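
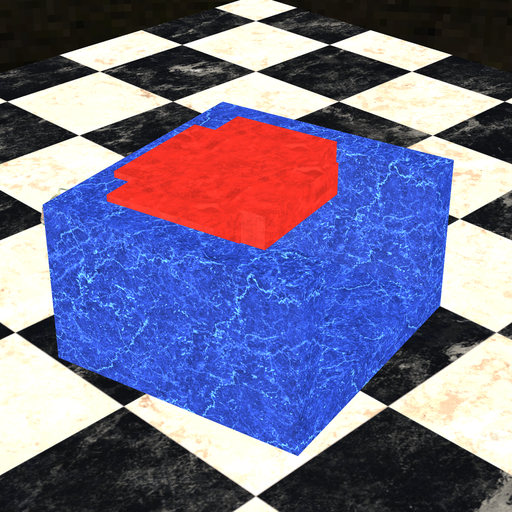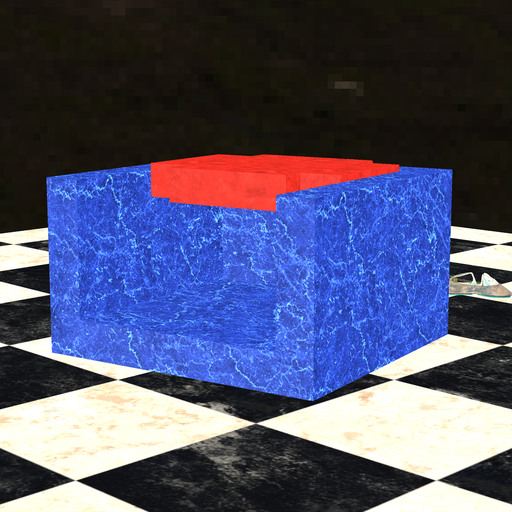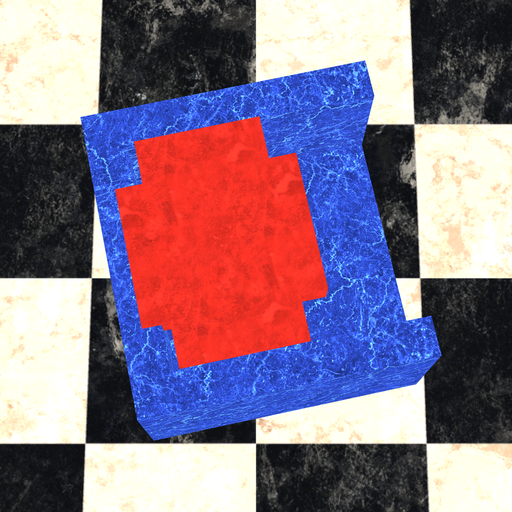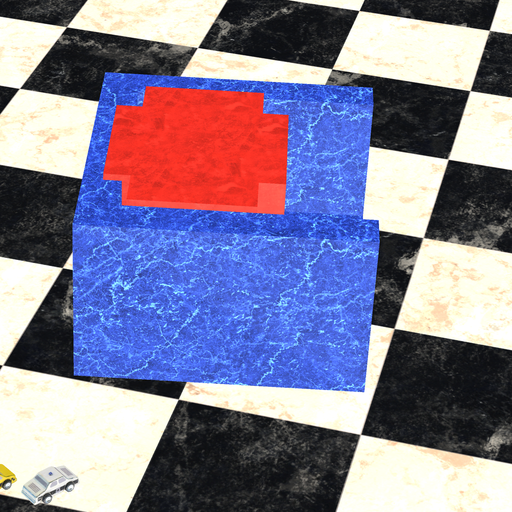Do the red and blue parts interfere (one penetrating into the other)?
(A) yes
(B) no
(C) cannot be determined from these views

(A) yes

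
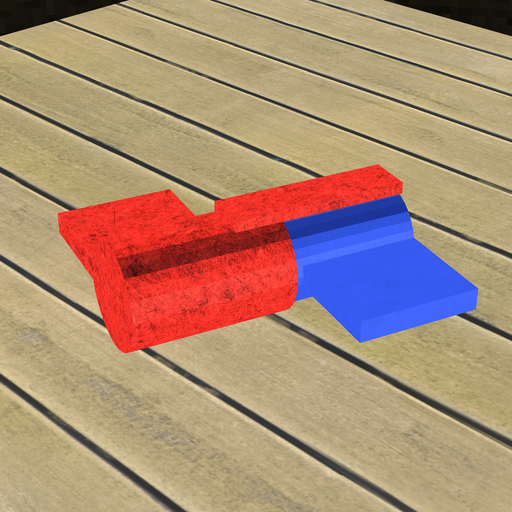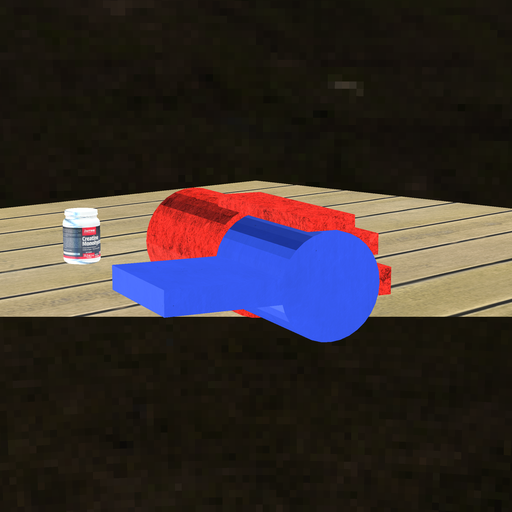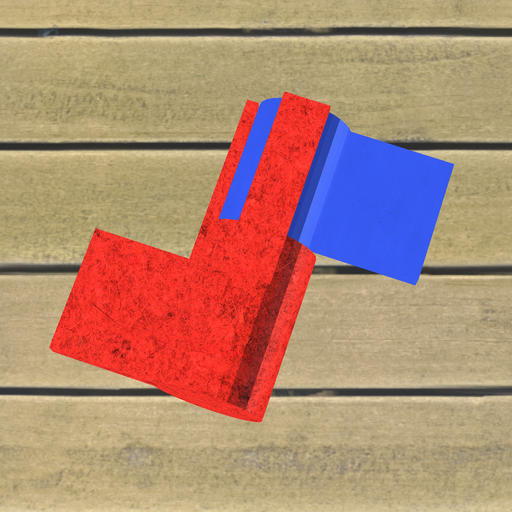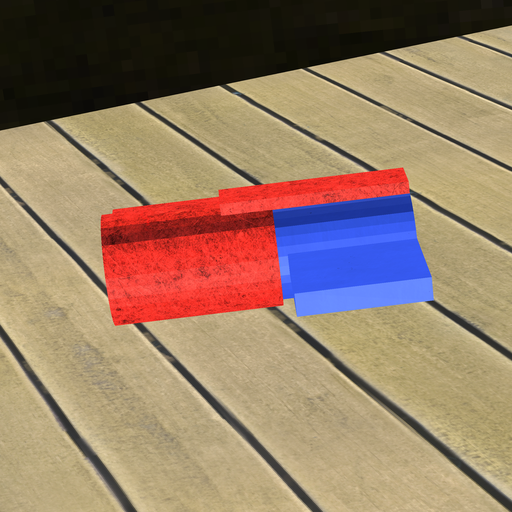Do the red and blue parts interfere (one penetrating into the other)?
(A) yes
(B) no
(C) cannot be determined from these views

(A) yes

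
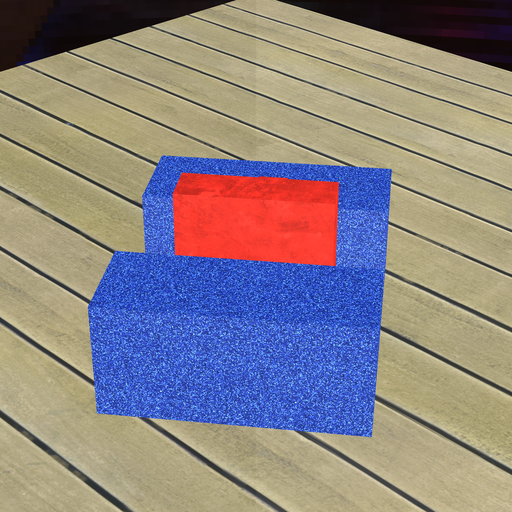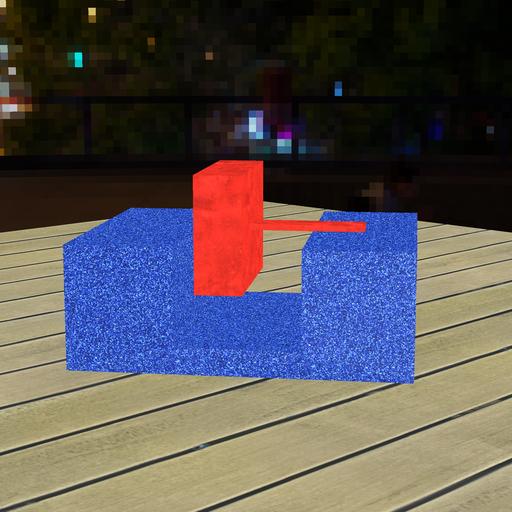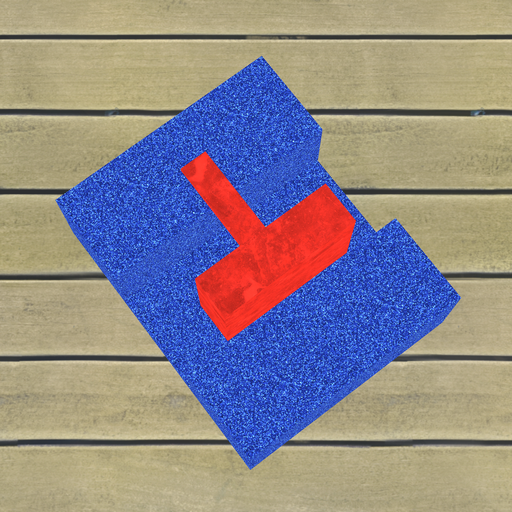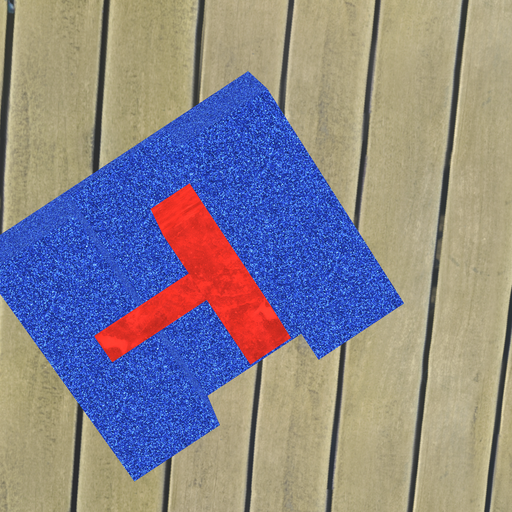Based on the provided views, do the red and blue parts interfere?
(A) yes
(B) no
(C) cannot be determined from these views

(B) no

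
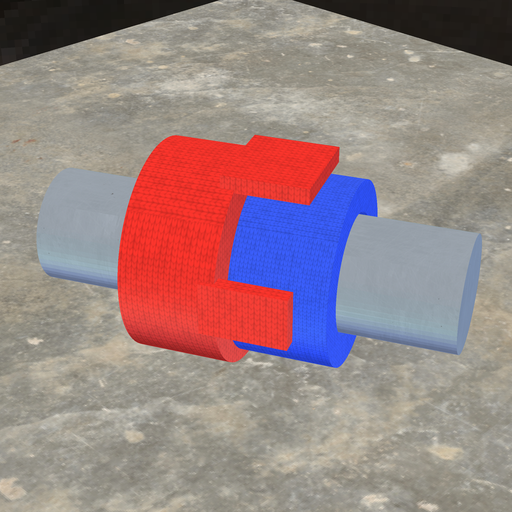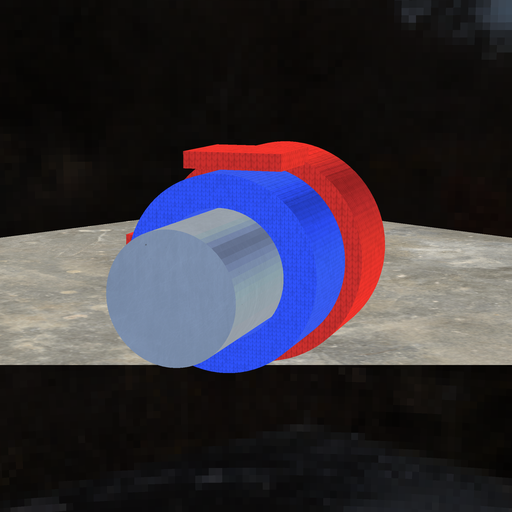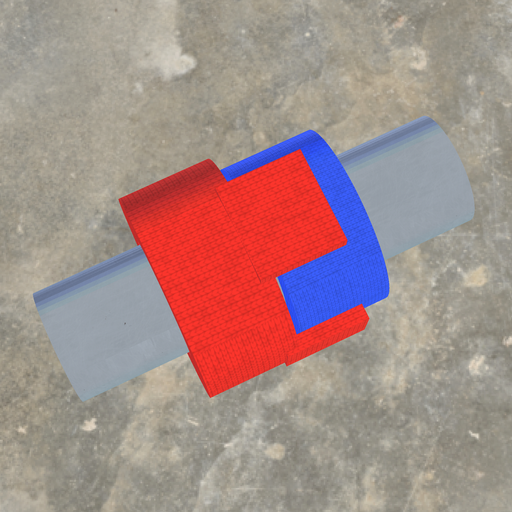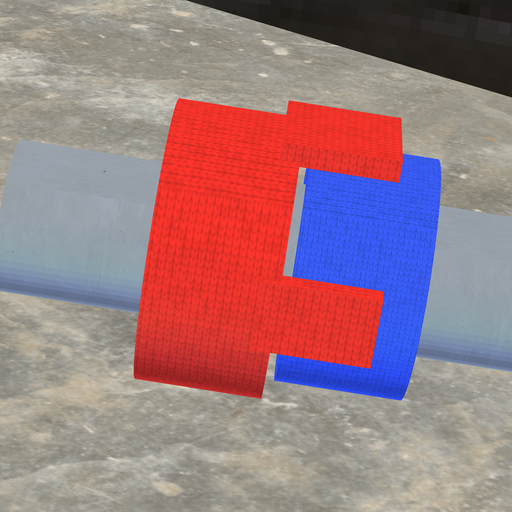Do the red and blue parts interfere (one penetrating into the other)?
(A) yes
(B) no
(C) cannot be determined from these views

(B) no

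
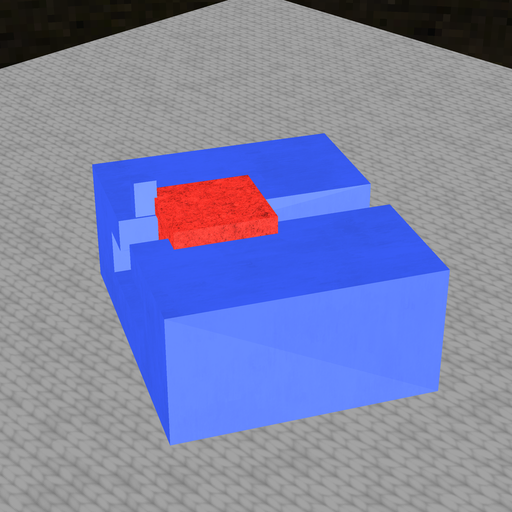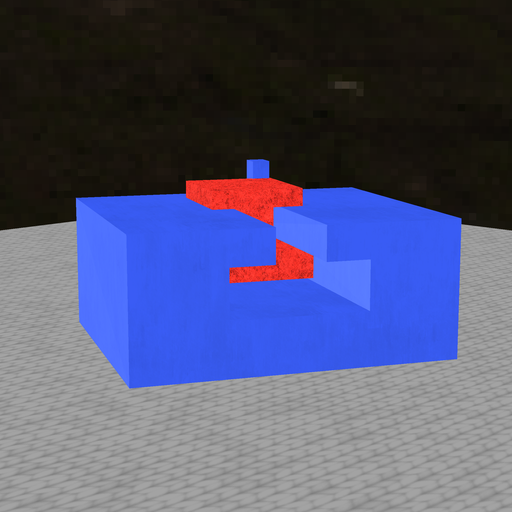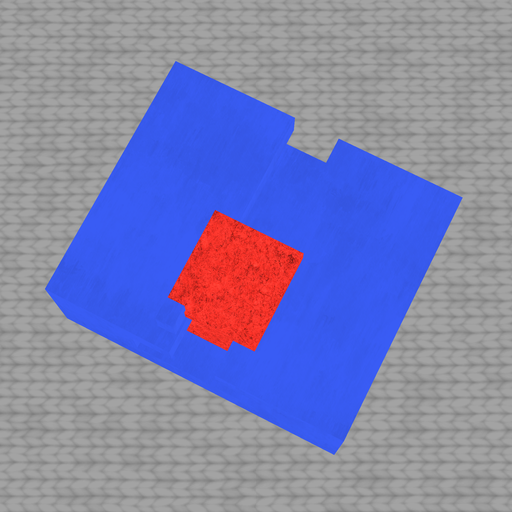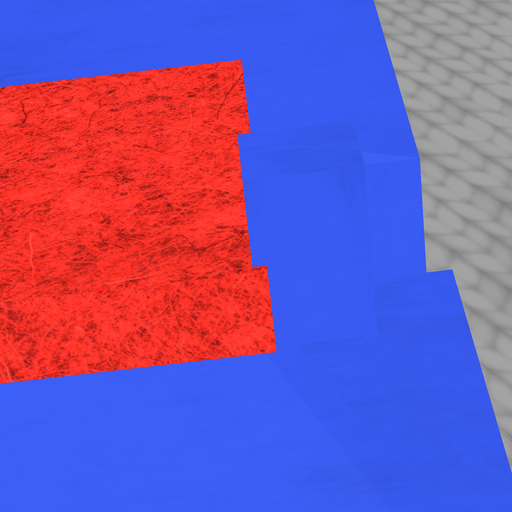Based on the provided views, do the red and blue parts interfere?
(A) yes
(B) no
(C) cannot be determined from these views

(A) yes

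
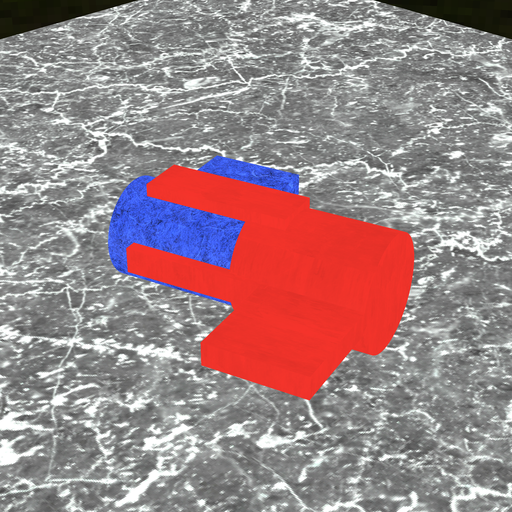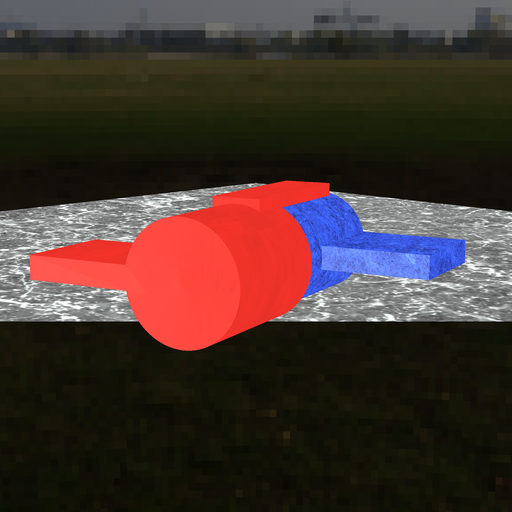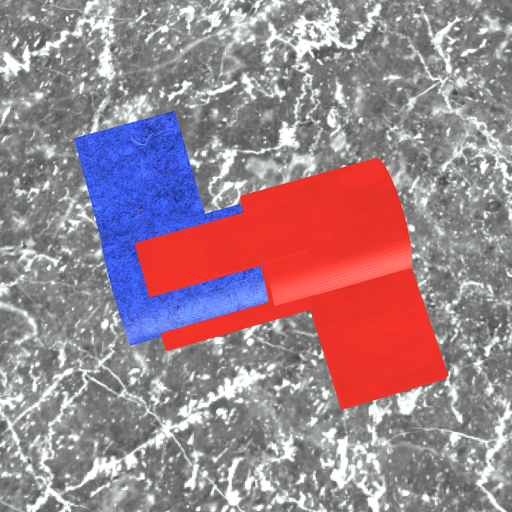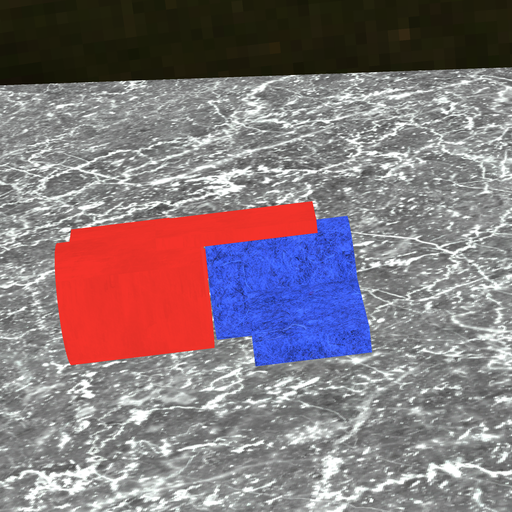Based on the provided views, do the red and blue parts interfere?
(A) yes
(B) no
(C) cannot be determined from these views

(B) no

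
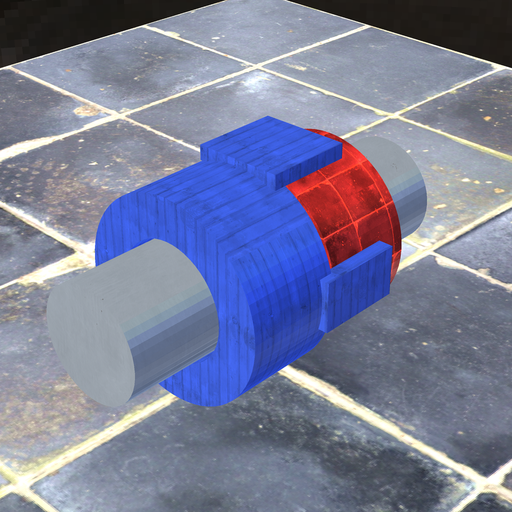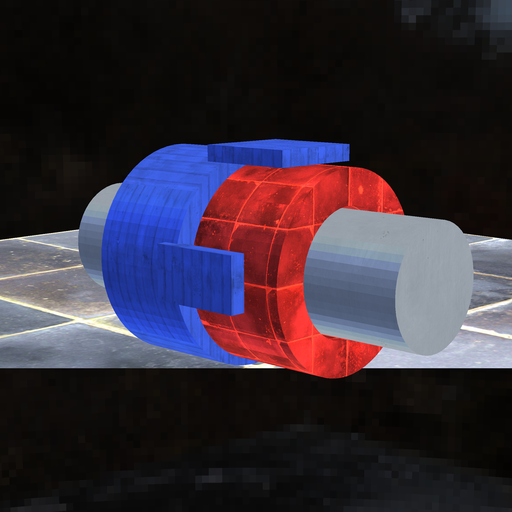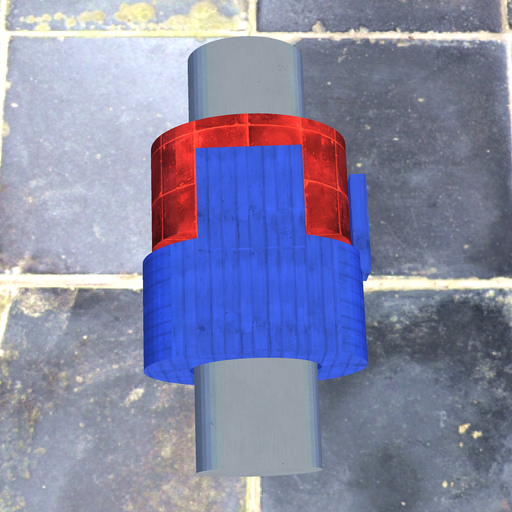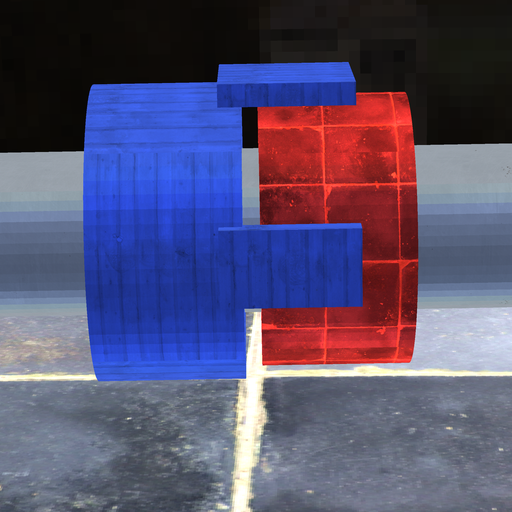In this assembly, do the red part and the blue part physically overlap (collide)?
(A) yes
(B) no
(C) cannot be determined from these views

(B) no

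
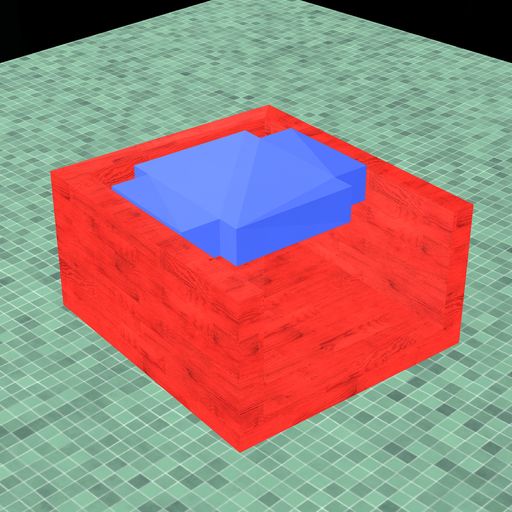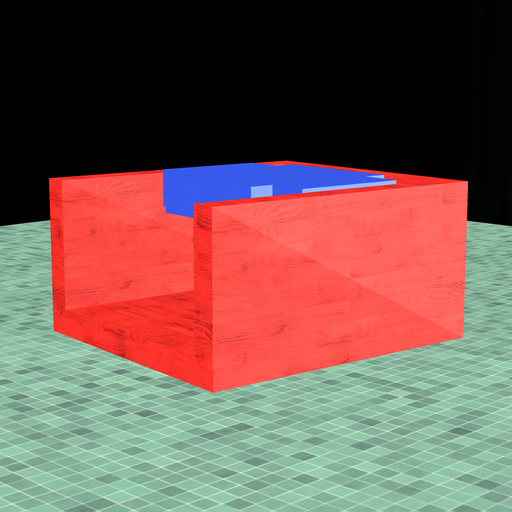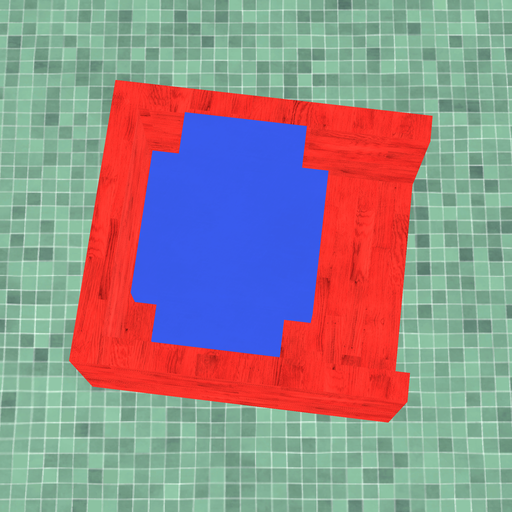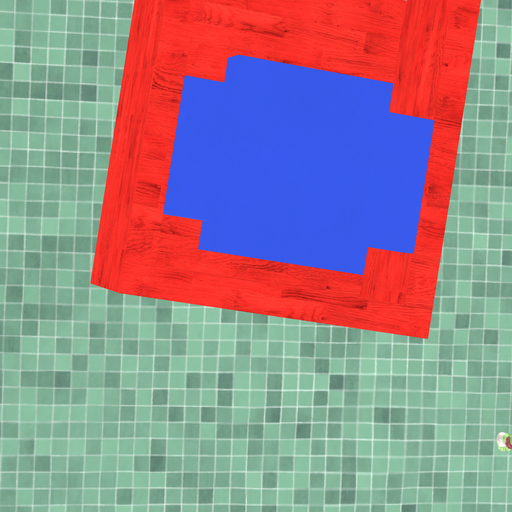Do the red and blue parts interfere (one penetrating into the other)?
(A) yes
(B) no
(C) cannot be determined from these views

(B) no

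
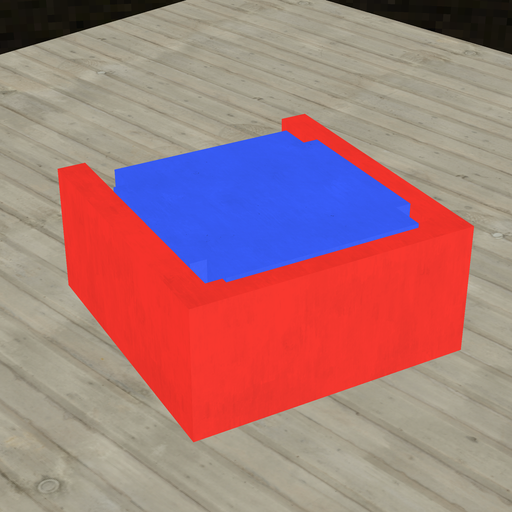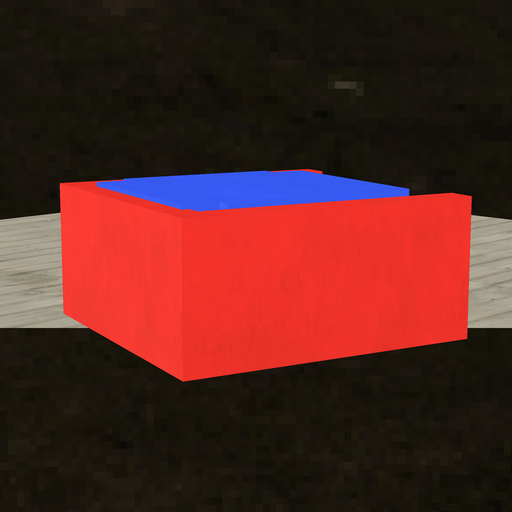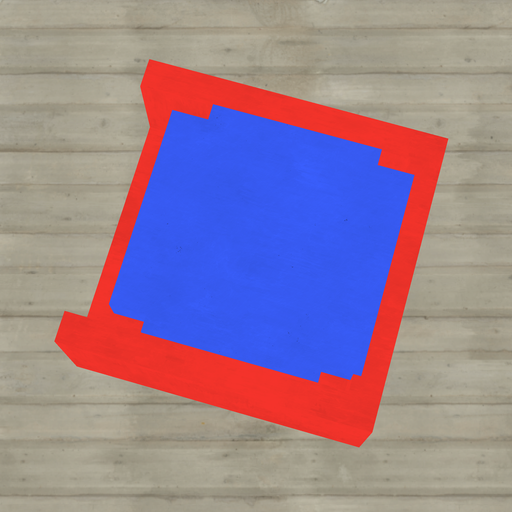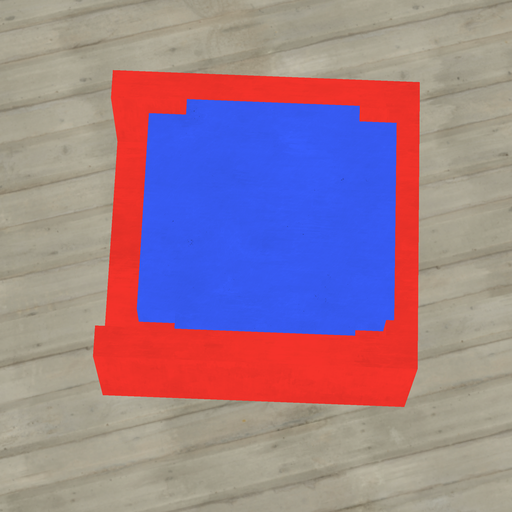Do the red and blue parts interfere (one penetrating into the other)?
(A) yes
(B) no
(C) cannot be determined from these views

(A) yes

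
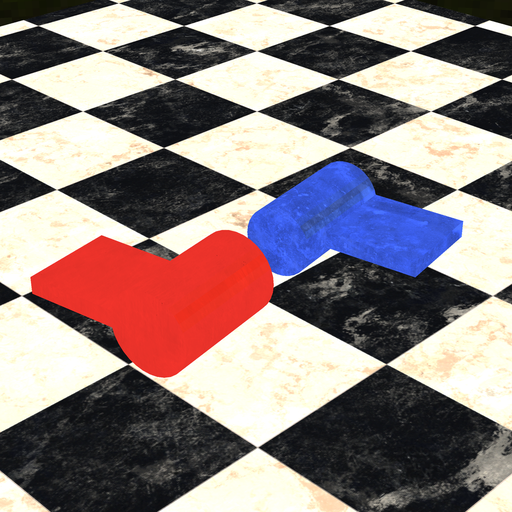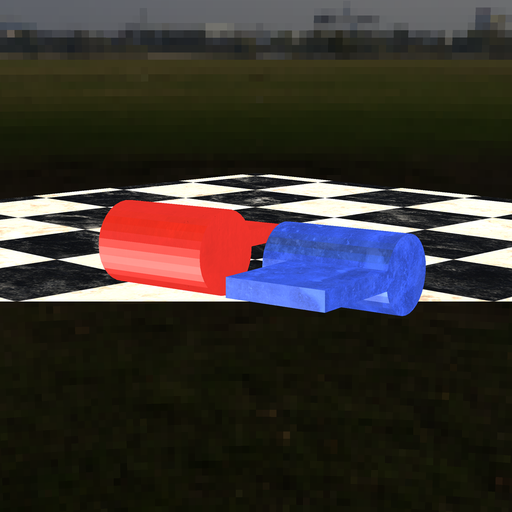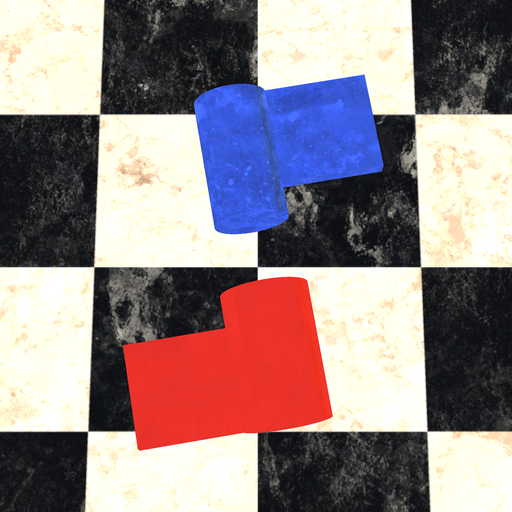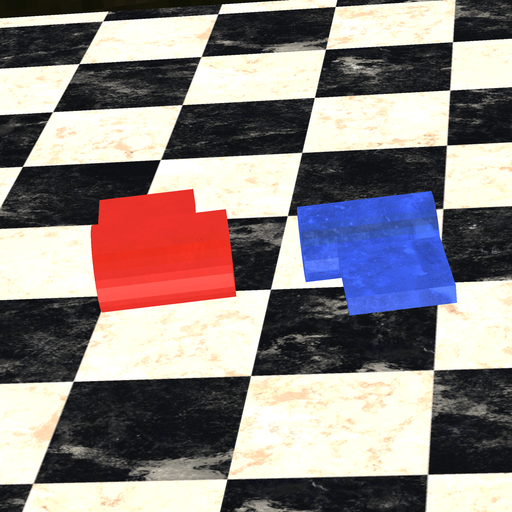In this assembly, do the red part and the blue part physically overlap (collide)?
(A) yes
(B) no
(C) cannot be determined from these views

(B) no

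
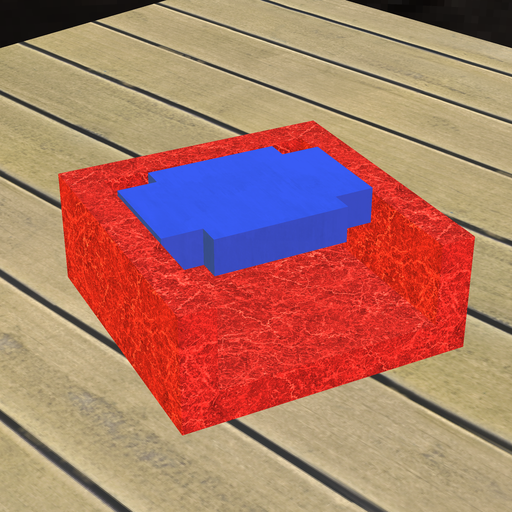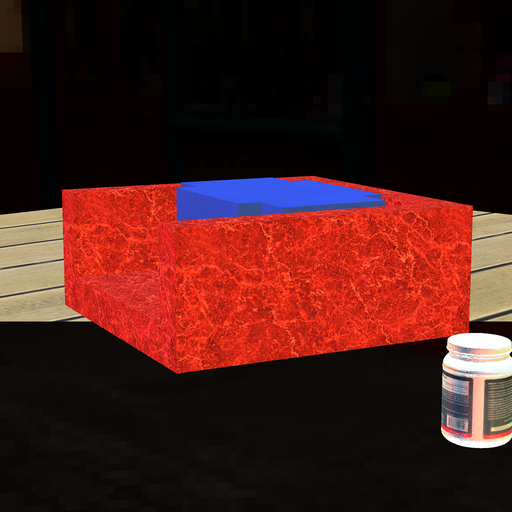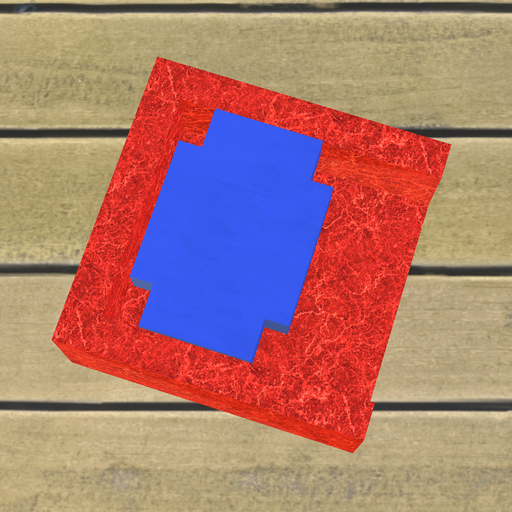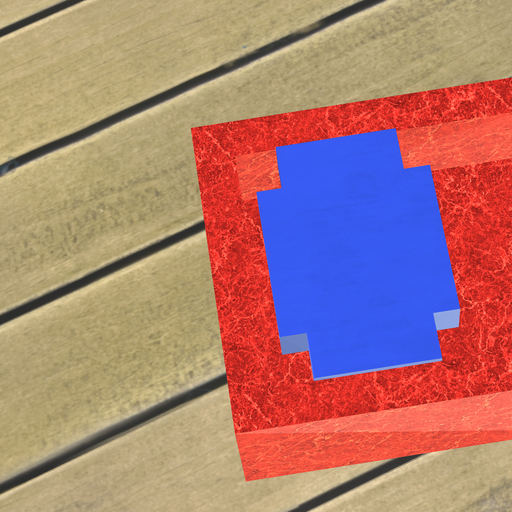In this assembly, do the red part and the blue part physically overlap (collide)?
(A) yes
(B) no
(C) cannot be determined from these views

(B) no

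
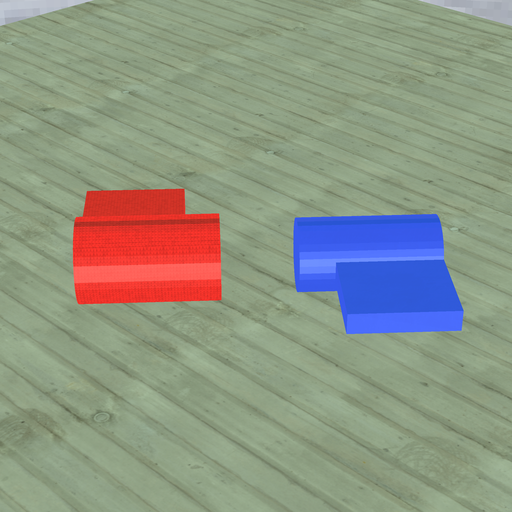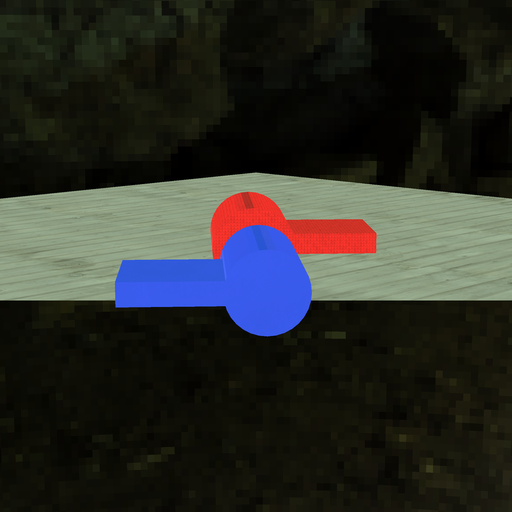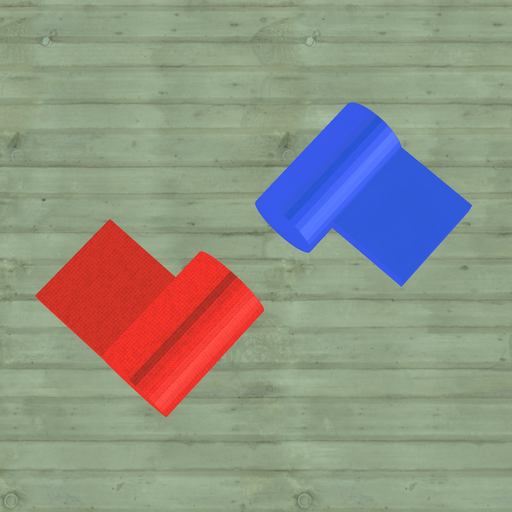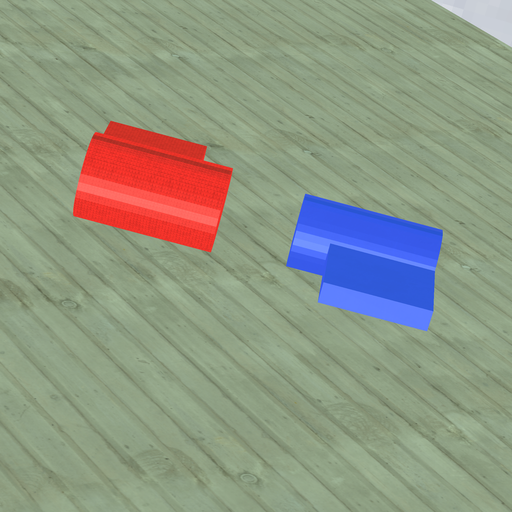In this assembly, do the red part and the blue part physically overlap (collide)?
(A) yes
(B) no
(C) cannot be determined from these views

(B) no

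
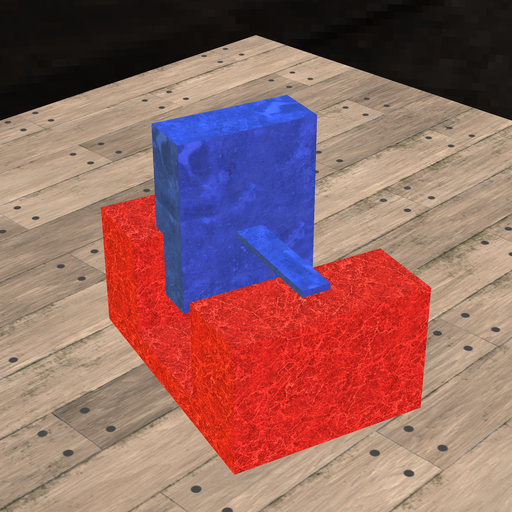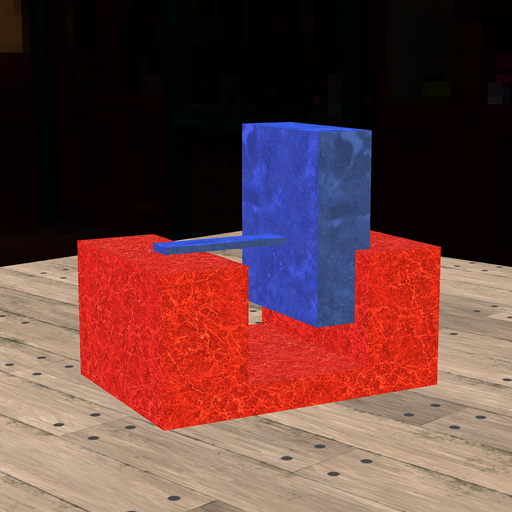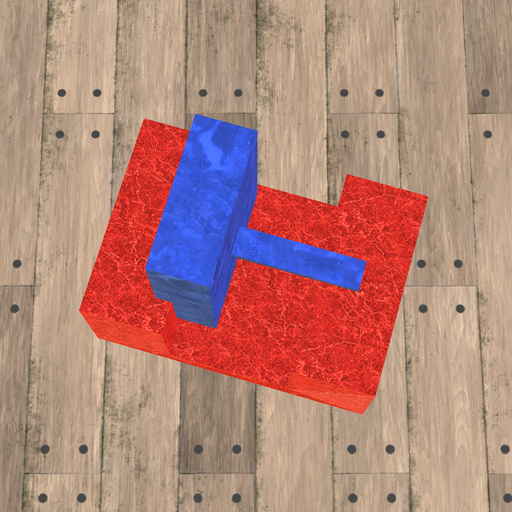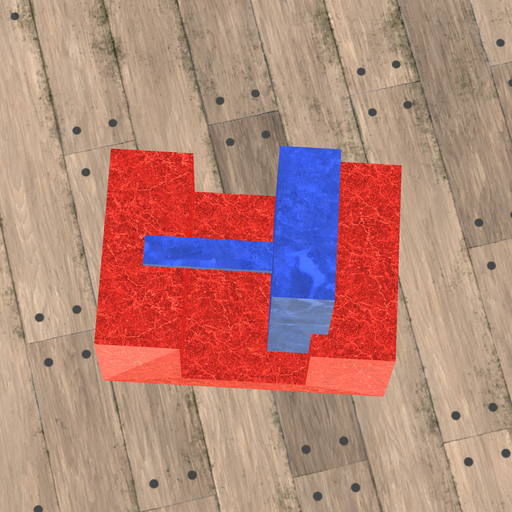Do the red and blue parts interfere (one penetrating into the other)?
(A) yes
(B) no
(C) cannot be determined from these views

(A) yes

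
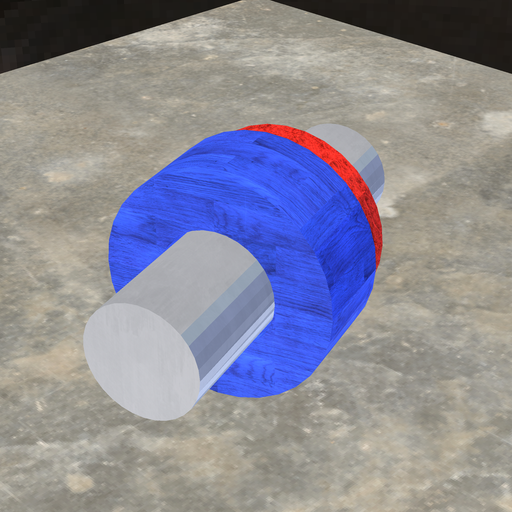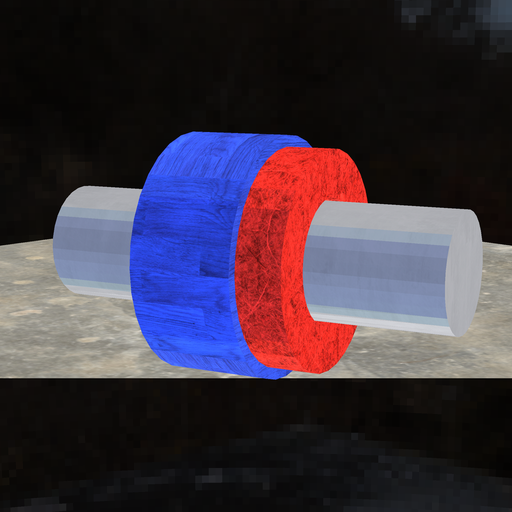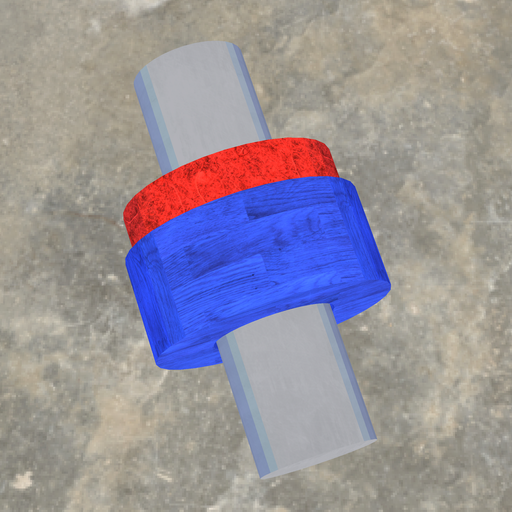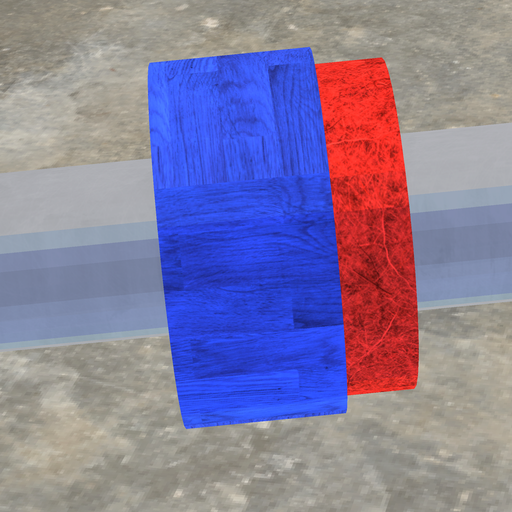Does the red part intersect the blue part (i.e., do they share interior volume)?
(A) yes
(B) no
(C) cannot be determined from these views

(A) yes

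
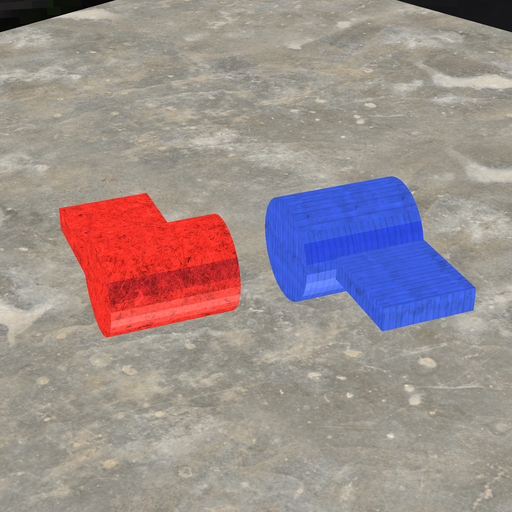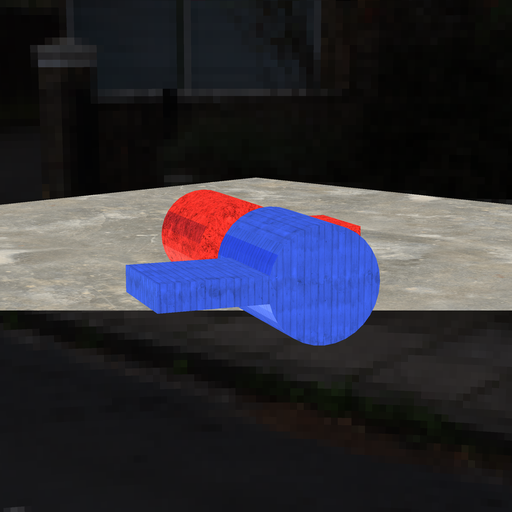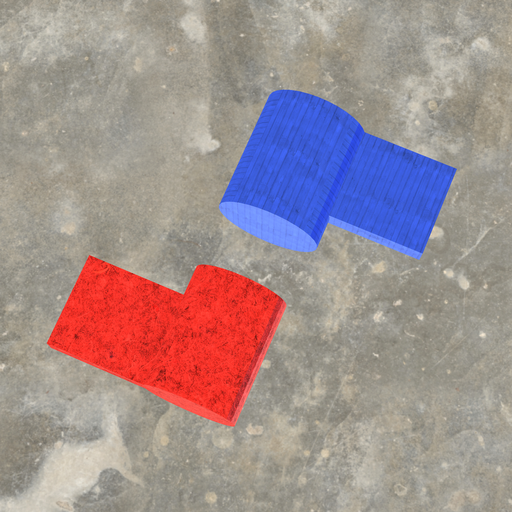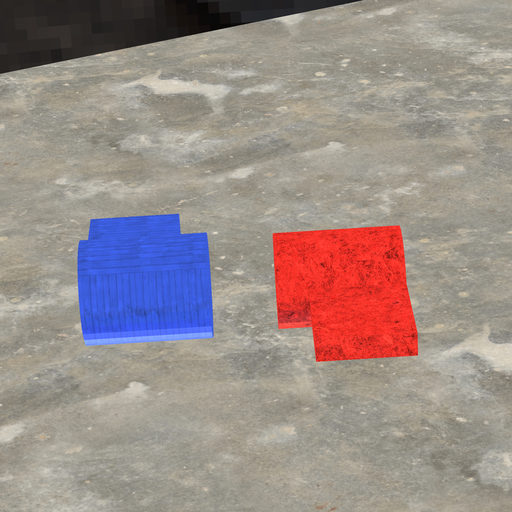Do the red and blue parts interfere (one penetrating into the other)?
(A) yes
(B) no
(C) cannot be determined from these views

(B) no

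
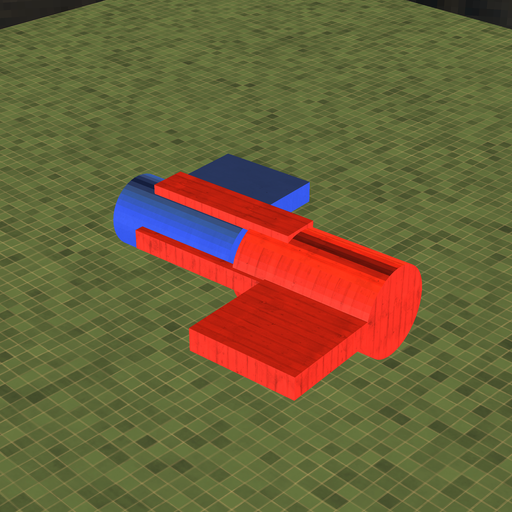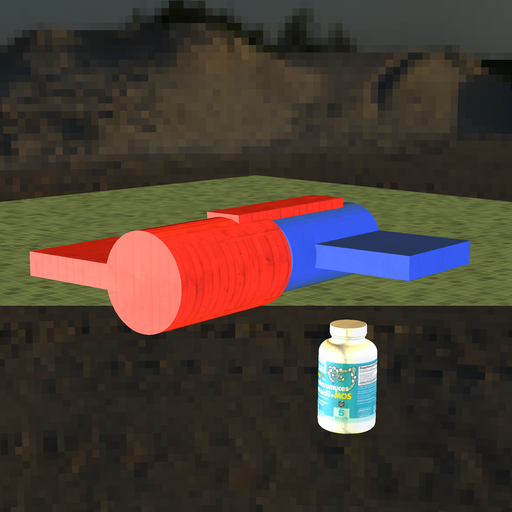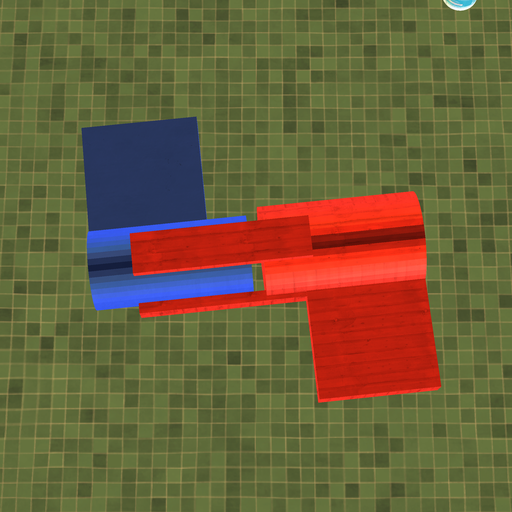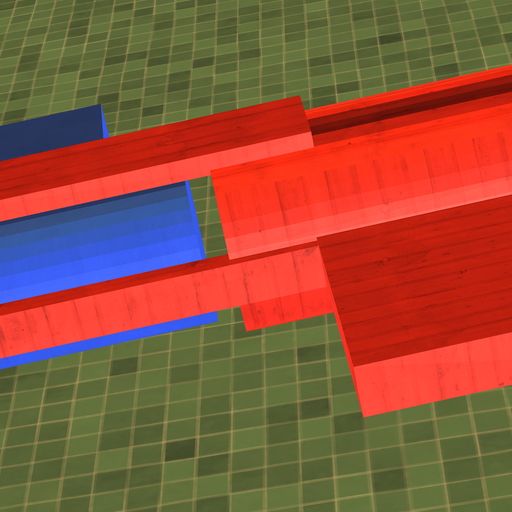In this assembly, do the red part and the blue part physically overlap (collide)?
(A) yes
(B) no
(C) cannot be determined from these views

(B) no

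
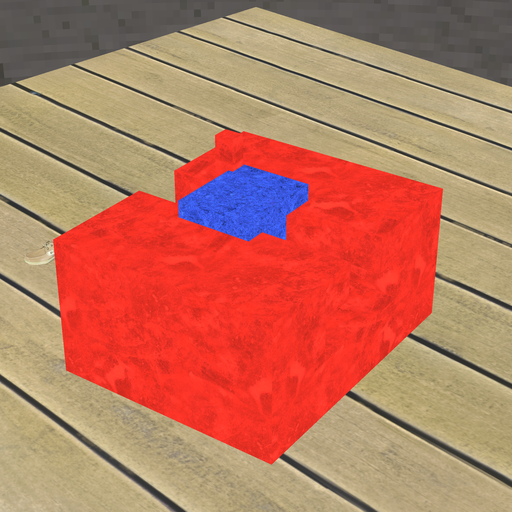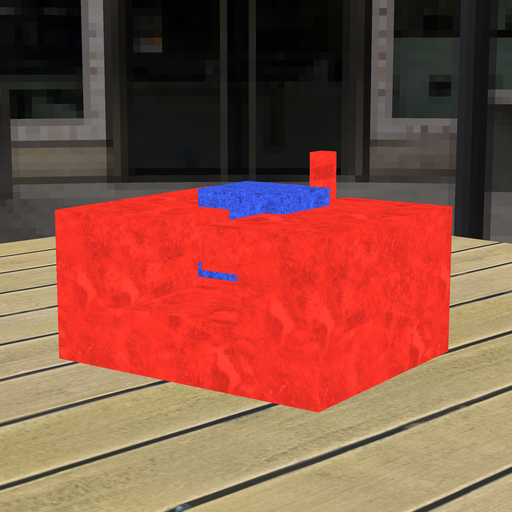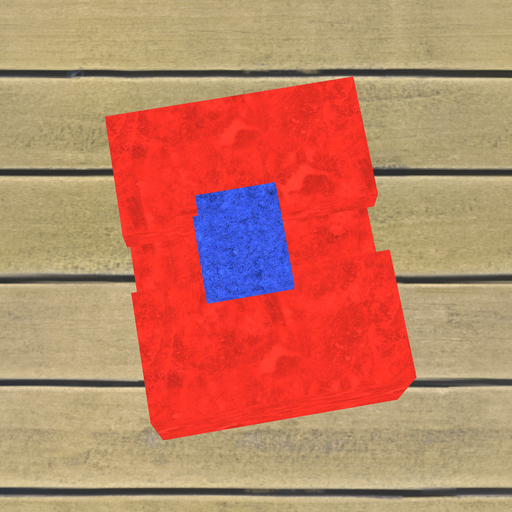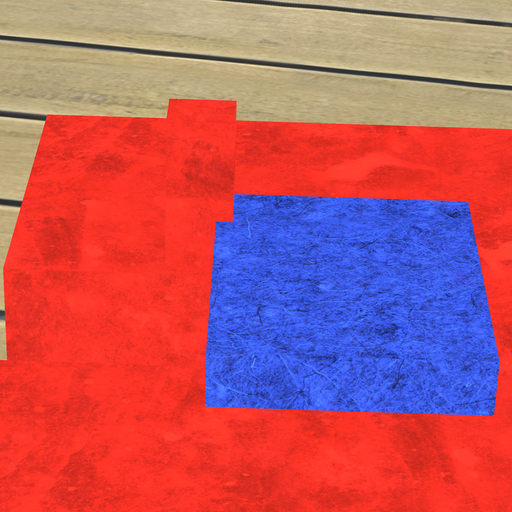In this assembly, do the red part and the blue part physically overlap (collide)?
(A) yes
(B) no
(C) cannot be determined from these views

(A) yes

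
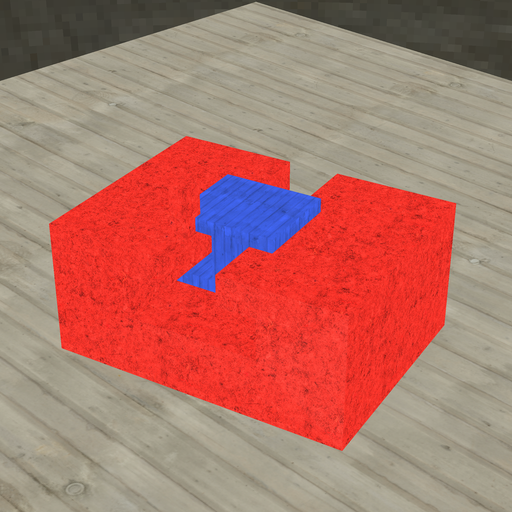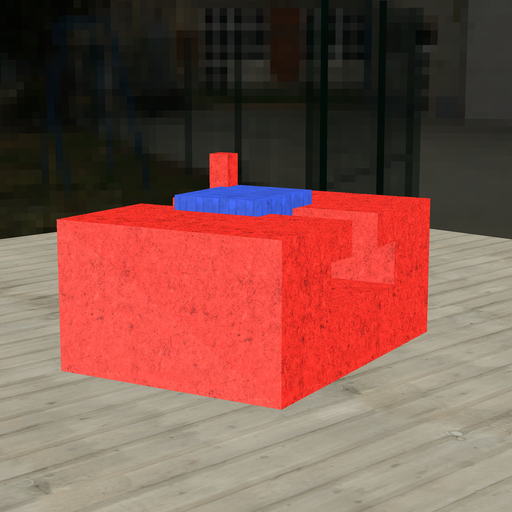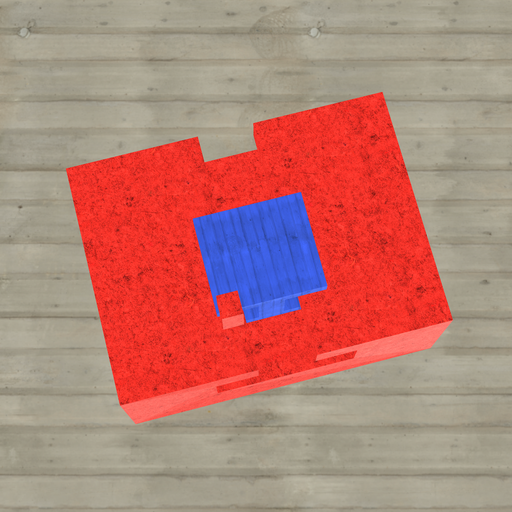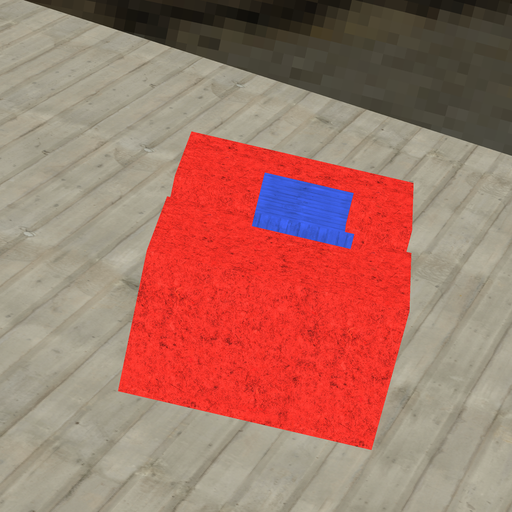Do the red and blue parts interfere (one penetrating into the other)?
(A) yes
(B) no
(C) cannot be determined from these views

(A) yes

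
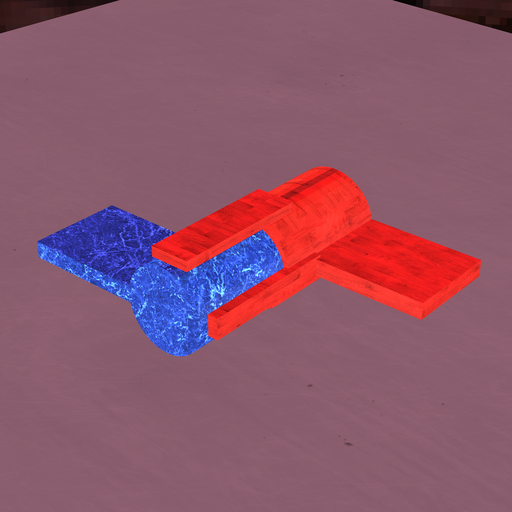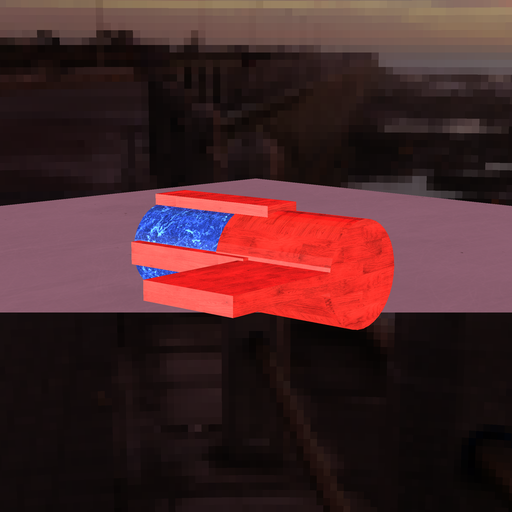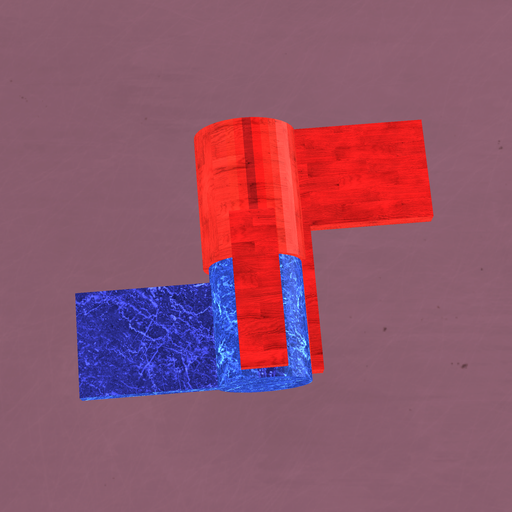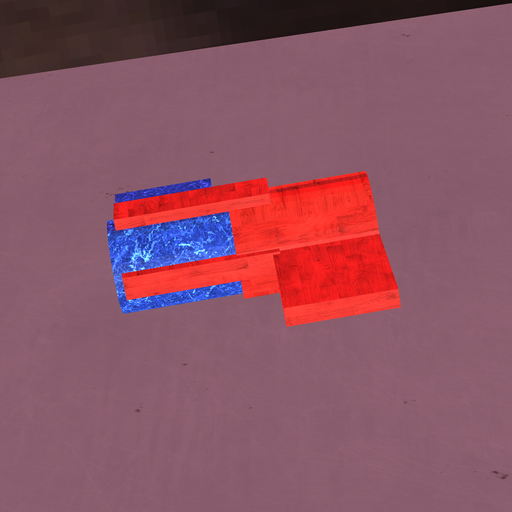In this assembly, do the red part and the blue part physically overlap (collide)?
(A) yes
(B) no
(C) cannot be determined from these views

(A) yes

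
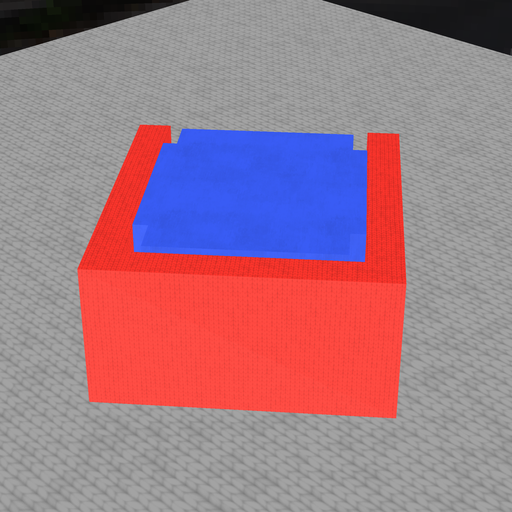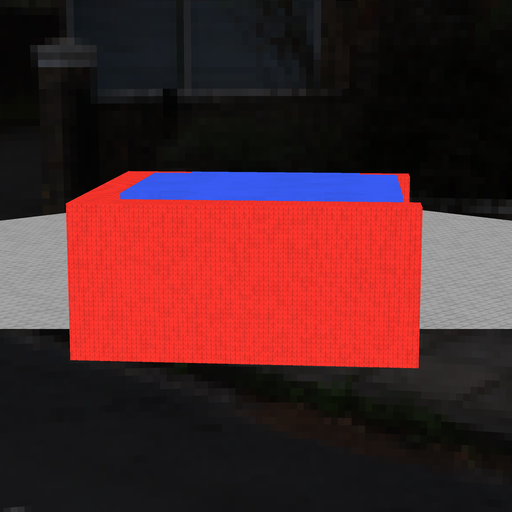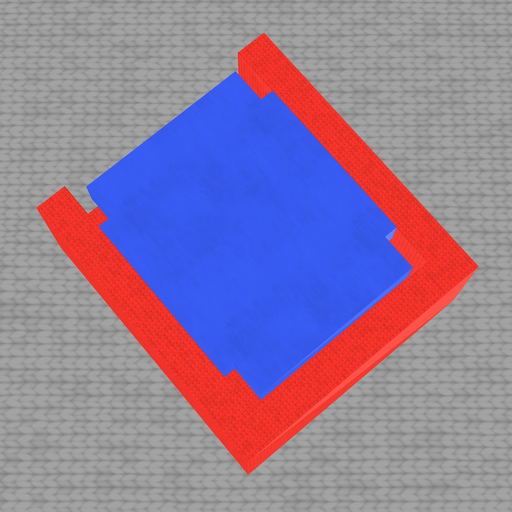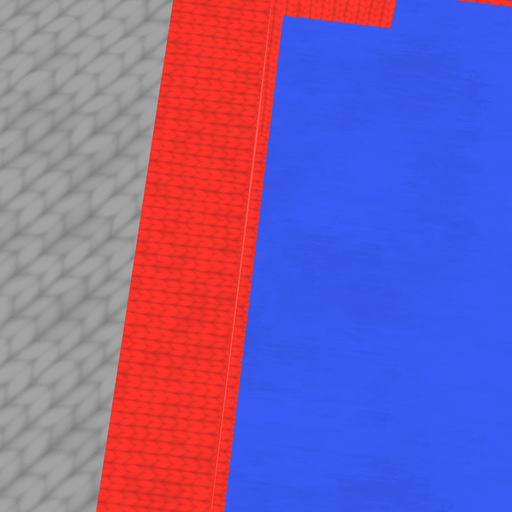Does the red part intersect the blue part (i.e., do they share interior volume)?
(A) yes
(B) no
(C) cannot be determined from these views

(B) no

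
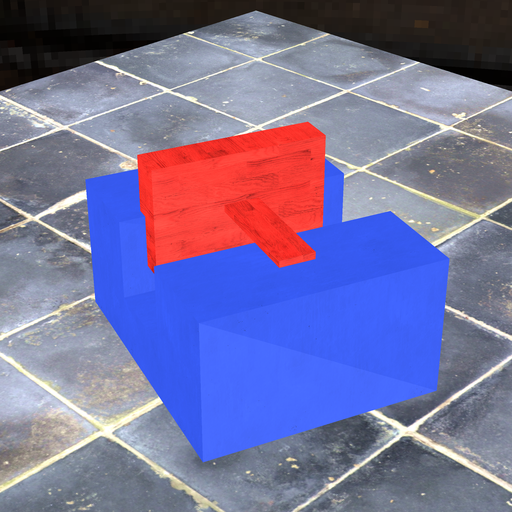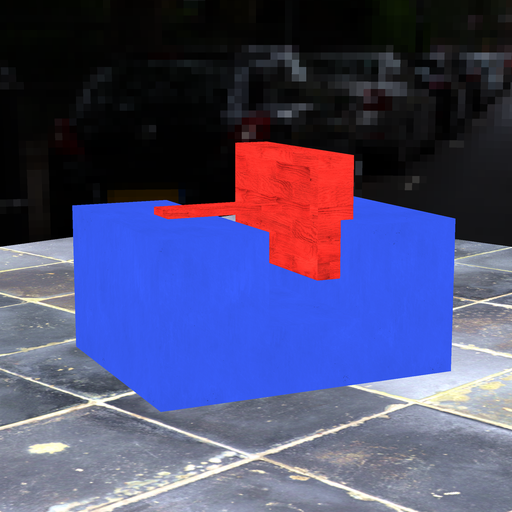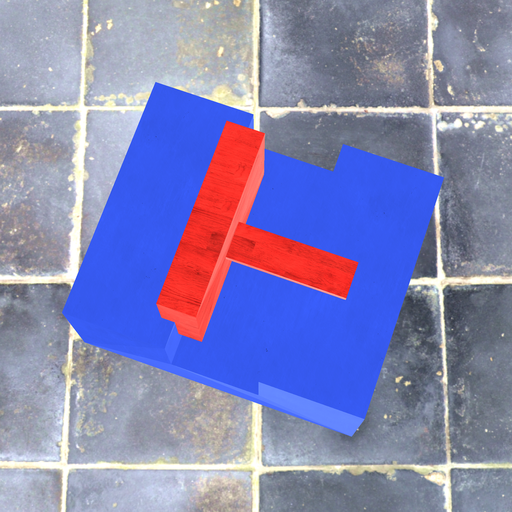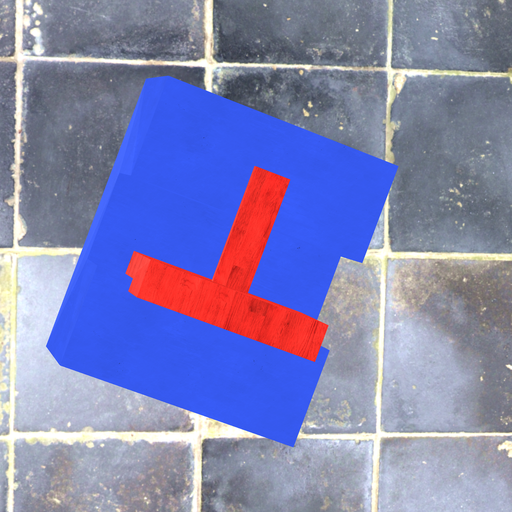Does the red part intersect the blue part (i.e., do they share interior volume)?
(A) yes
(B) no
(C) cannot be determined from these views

(A) yes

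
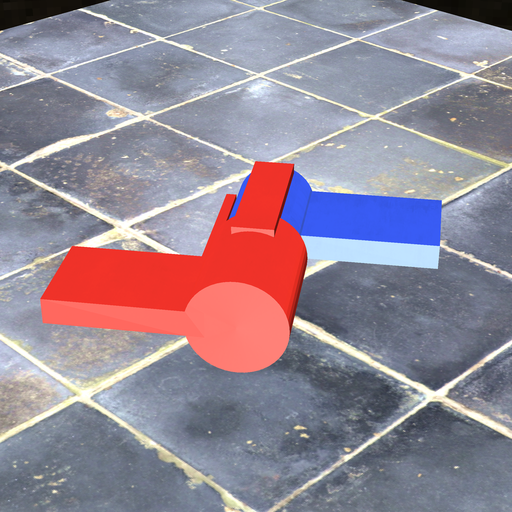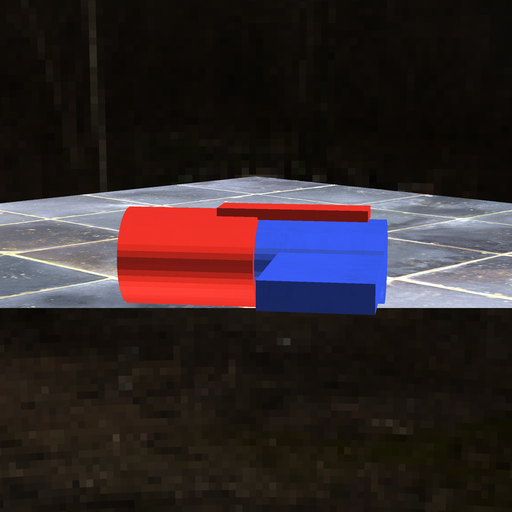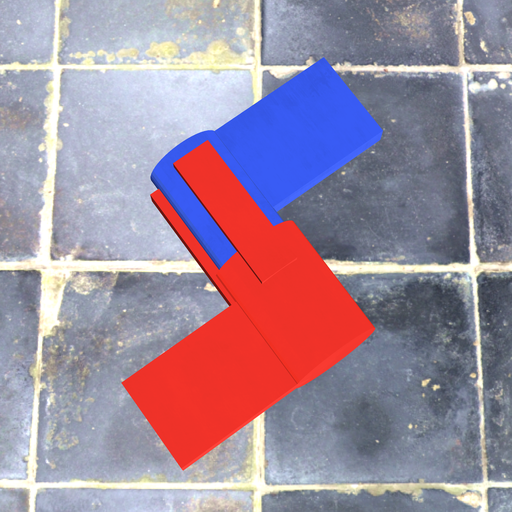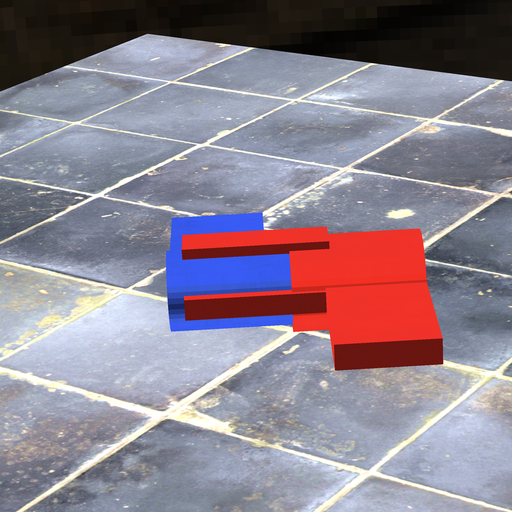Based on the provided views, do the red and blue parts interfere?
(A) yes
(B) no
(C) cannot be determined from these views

(A) yes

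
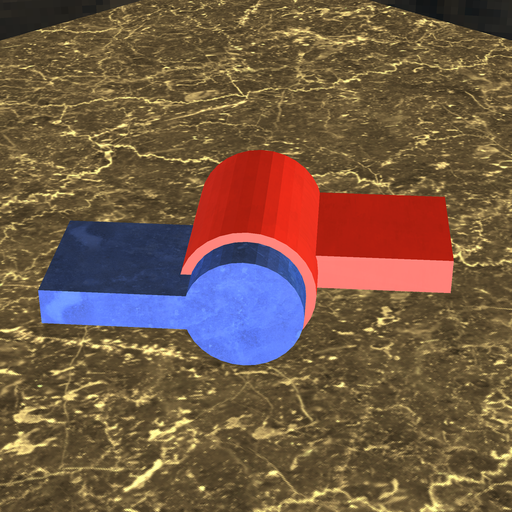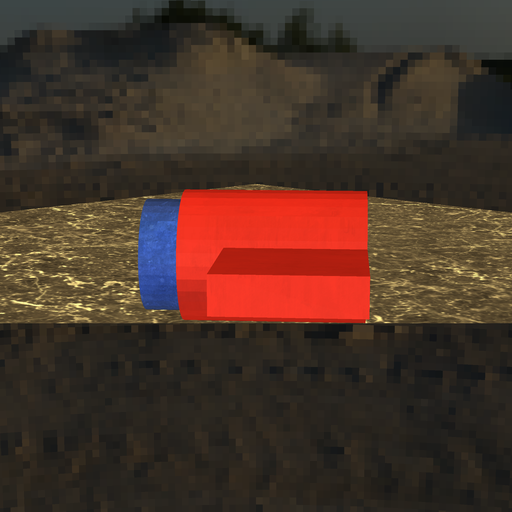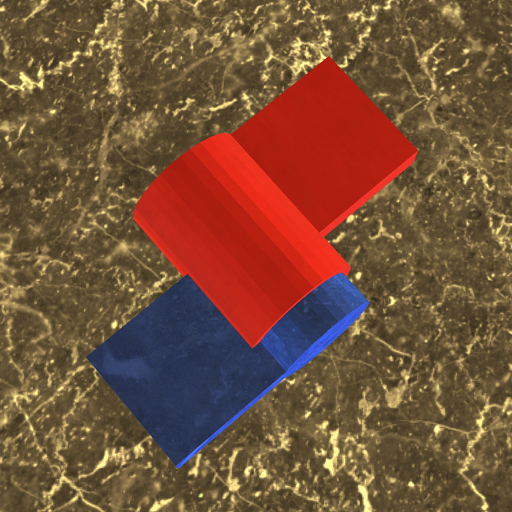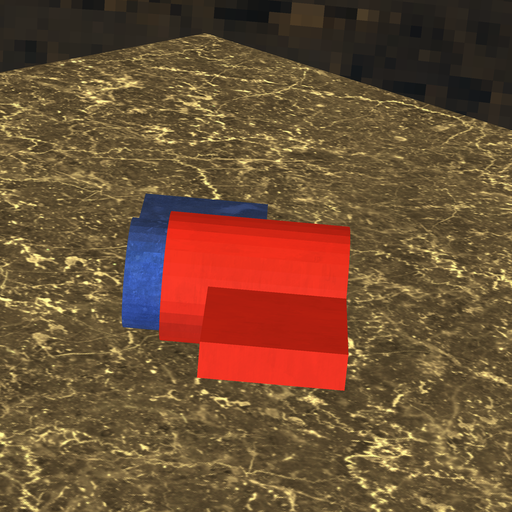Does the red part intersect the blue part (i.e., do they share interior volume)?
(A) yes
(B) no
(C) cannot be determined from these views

(A) yes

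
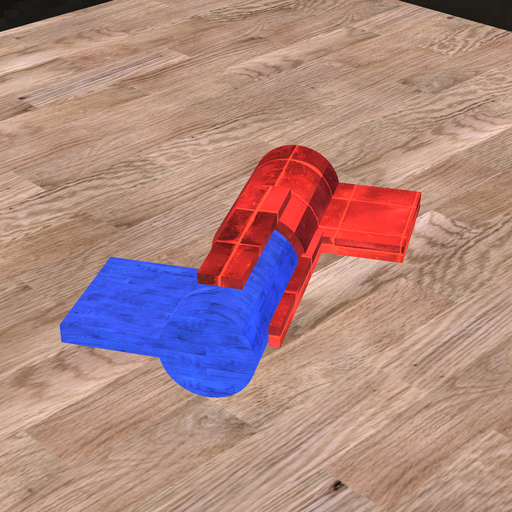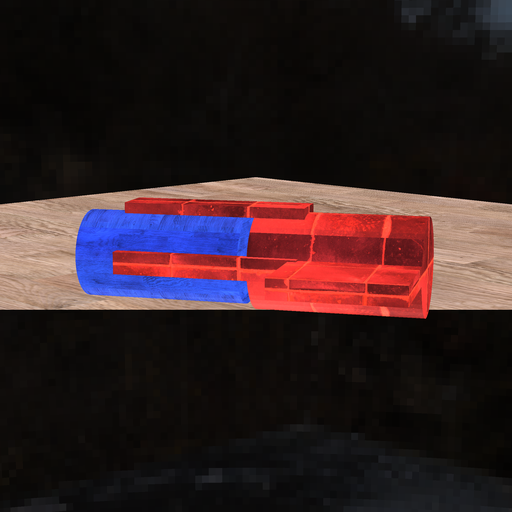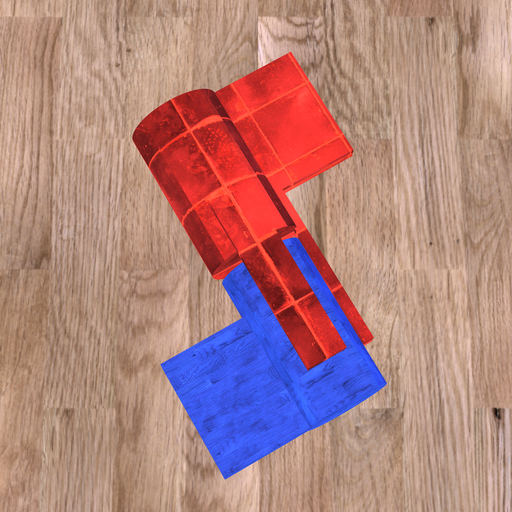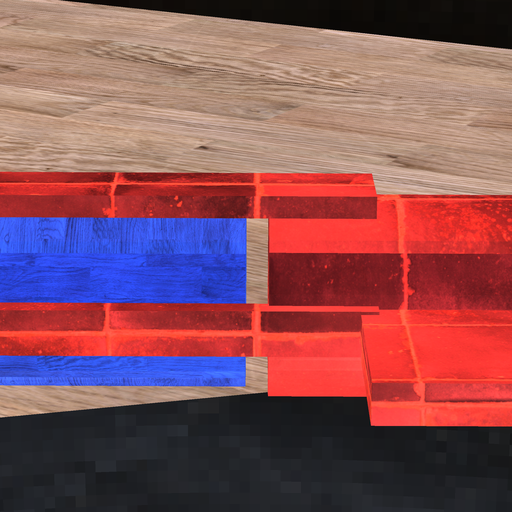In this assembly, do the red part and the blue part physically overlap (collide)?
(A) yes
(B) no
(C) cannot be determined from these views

(B) no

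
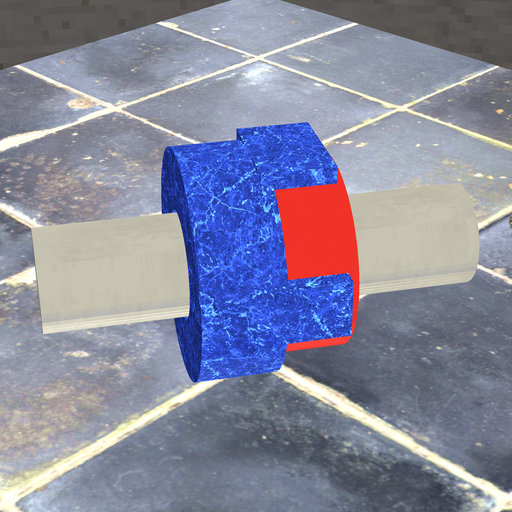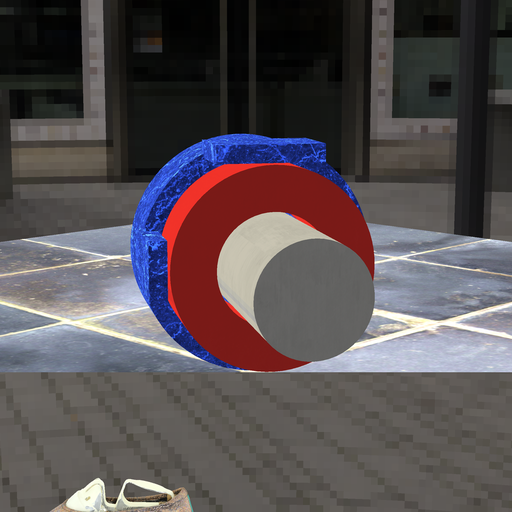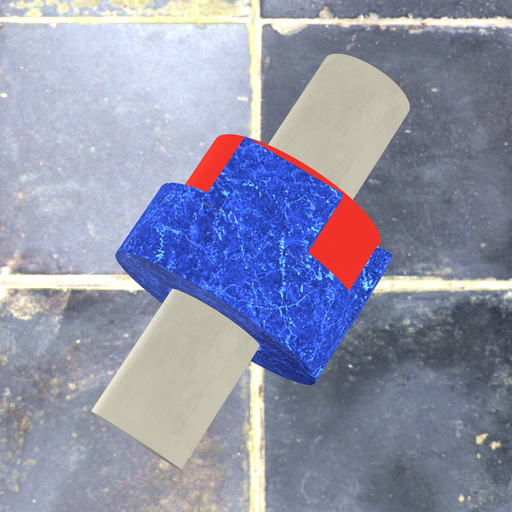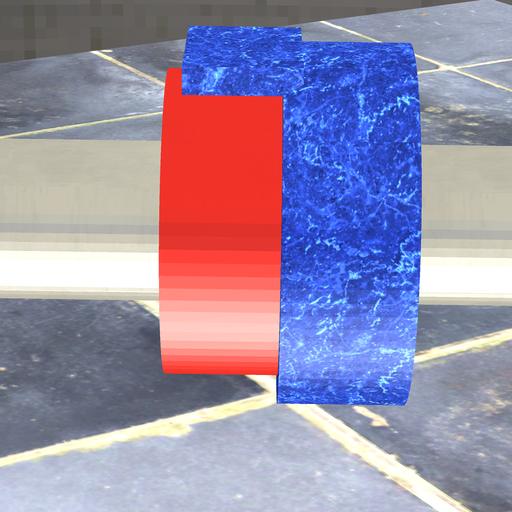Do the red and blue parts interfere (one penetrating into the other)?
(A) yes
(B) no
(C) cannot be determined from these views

(A) yes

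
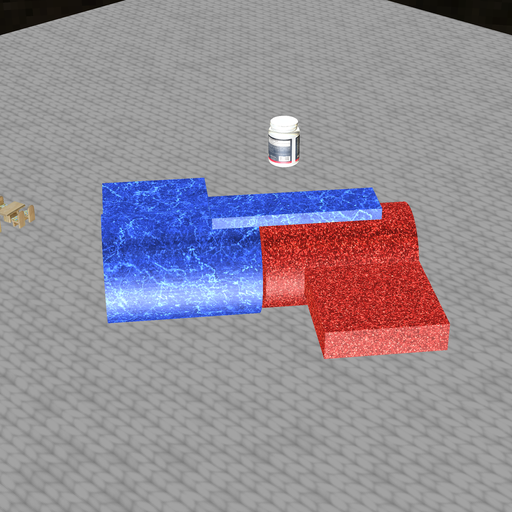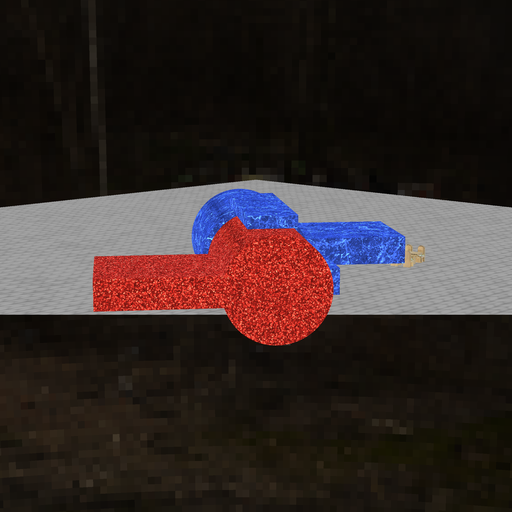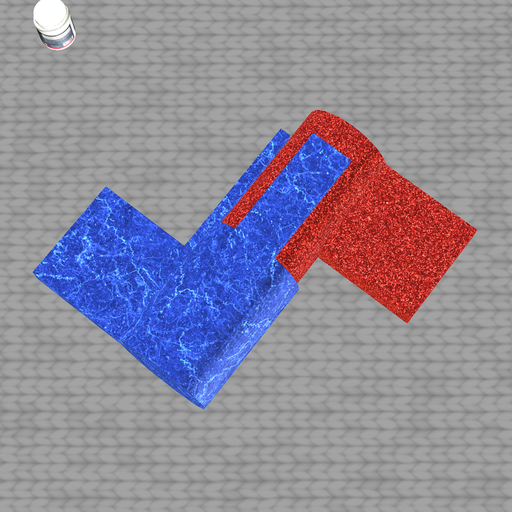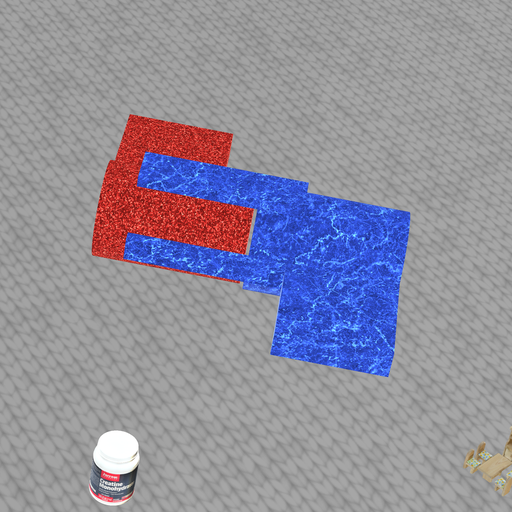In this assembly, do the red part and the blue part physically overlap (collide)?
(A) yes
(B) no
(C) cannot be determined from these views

(B) no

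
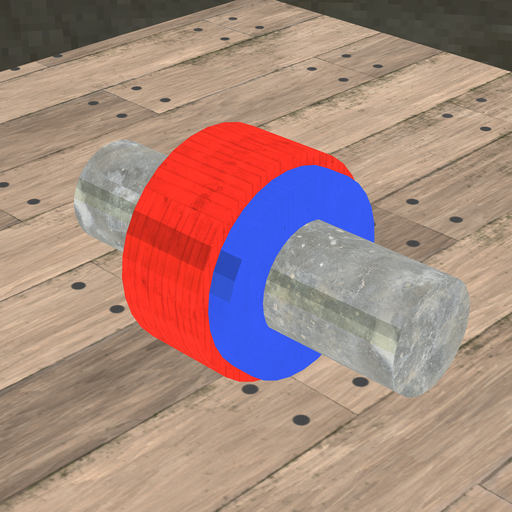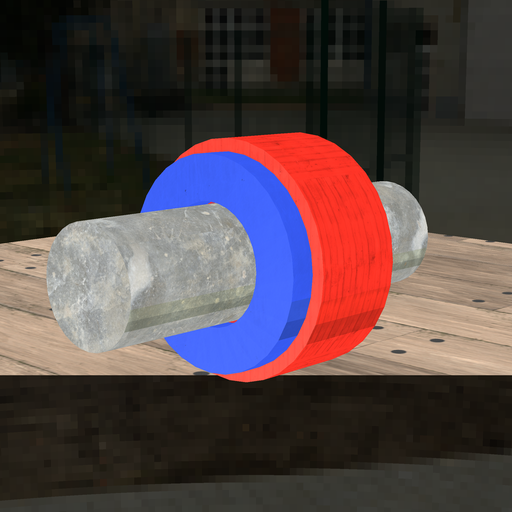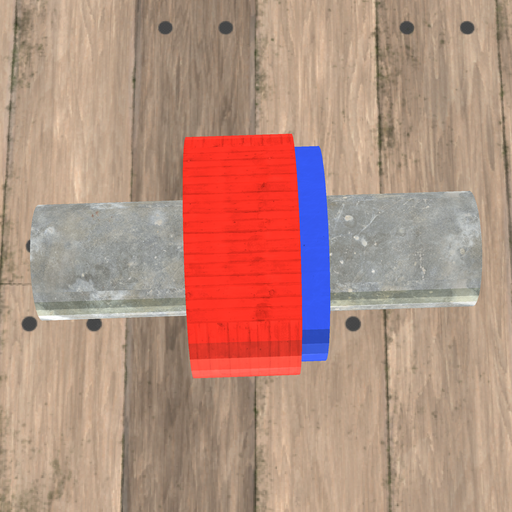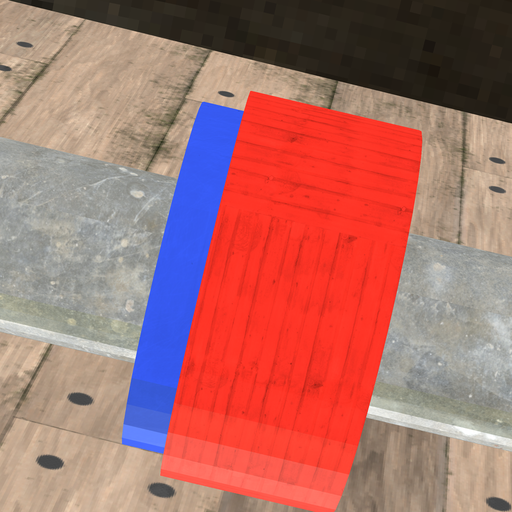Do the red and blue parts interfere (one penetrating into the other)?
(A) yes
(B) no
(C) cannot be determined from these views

(A) yes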